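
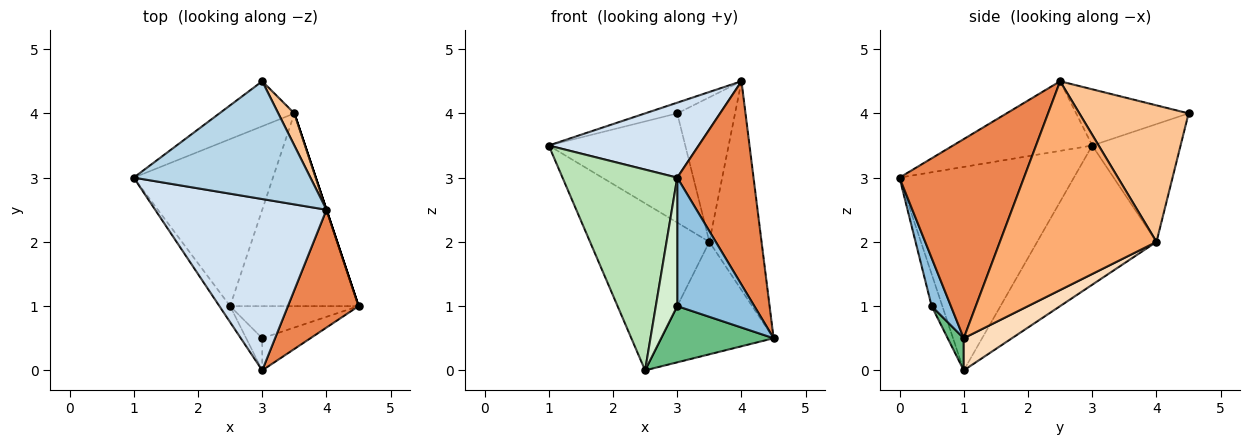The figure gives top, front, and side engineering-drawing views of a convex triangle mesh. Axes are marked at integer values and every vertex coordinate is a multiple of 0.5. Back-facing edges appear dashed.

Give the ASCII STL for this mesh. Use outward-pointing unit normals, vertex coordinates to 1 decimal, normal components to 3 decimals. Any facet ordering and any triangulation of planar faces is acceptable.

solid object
 facet normal -0.513 0.793 -0.327
  outer loop
   vertex 3.5 4.0 2.0
   vertex 1.0 3.0 3.5
   vertex 3.0 4.5 4.0
  endloop
 endfacet
 facet normal 0.236 -0.943 -0.236
  outer loop
   vertex 3.0 0.5 1.0
   vertex 4.5 1.0 0.5
   vertex 3.0 0.0 3.0
  endloop
 endfacet
 facet normal -0.302 0.086 0.949
  outer loop
   vertex 4.0 2.5 4.5
   vertex 3.0 4.5 4.0
   vertex 1.0 3.0 3.5
  endloop
 endfacet
 facet normal -0.349 -0.376 0.859
  outer loop
   vertex 4.0 2.5 4.5
   vertex 1.0 3.0 3.5
   vertex 3.0 0.0 3.0
  endloop
 endfacet
 facet normal 0.816 -0.500 0.290
  outer loop
   vertex 4.0 2.5 4.5
   vertex 3.0 0.0 3.0
   vertex 4.5 1.0 0.5
  endloop
 endfacet
 facet normal 0.949 0.316 0.000
  outer loop
   vertex 4.0 2.5 4.5
   vertex 4.5 1.0 0.5
   vertex 3.5 4.0 2.0
  endloop
 endfacet
 facet normal 0.879 0.465 0.103
  outer loop
   vertex 4.0 2.5 4.5
   vertex 3.5 4.0 2.0
   vertex 3.0 4.5 4.0
  endloop
 endfacet
 facet normal 0.211 0.493 -0.844
  outer loop
   vertex 2.5 1.0 0.0
   vertex 3.5 4.0 2.0
   vertex 4.5 1.0 0.5
  endloop
 endfacet
 facet normal 0.123 -0.862 -0.492
  outer loop
   vertex 2.5 1.0 0.0
   vertex 4.5 1.0 0.5
   vertex 3.0 0.5 1.0
  endloop
 endfacet
 facet normal -0.577 0.577 -0.577
  outer loop
   vertex 2.5 1.0 0.0
   vertex 1.0 3.0 3.5
   vertex 3.5 4.0 2.0
  endloop
 endfacet
 facet normal -0.835 -0.549 -0.044
  outer loop
   vertex 2.5 1.0 0.0
   vertex 3.0 0.0 3.0
   vertex 1.0 3.0 3.5
  endloop
 endfacet
 facet normal -0.436 -0.873 -0.218
  outer loop
   vertex 2.5 1.0 0.0
   vertex 3.0 0.5 1.0
   vertex 3.0 0.0 3.0
  endloop
 endfacet
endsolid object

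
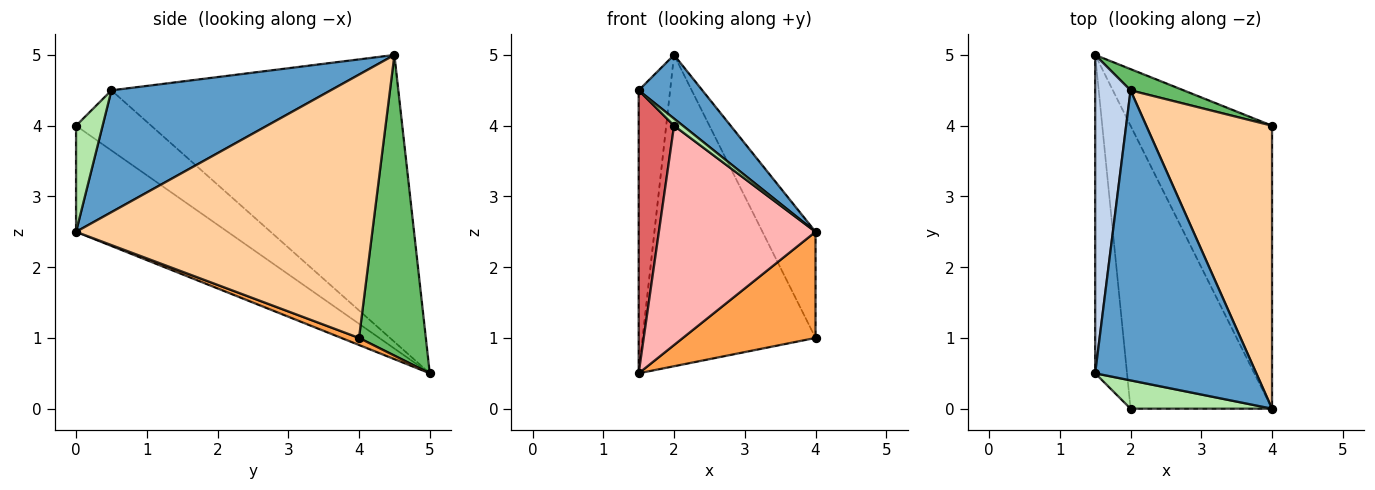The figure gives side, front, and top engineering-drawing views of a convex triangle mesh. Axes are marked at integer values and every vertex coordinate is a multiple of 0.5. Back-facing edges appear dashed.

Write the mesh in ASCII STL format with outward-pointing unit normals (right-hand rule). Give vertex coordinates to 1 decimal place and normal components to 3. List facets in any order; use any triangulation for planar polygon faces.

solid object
 facet normal 0.594 -0.172 0.786
  outer loop
   vertex 2.0 4.5 5.0
   vertex 1.5 0.5 4.5
   vertex 4.0 0.0 2.5
  endloop
 endfacet
 facet normal -0.987 0.108 0.122
  outer loop
   vertex 2.0 4.5 5.0
   vertex 1.5 5.0 0.5
   vertex 1.5 0.5 4.5
  endloop
 endfacet
 facet normal 0.047 -0.351 -0.935
  outer loop
   vertex 4.0 4.0 1.0
   vertex 4.0 0.0 2.5
   vertex 1.5 5.0 0.5
  endloop
 endfacet
 facet normal 0.891 0.160 0.425
  outer loop
   vertex 4.0 4.0 1.0
   vertex 2.0 4.5 5.0
   vertex 4.0 0.0 2.5
  endloop
 endfacet
 facet normal 0.360 0.931 0.063
  outer loop
   vertex 4.0 4.0 1.0
   vertex 1.5 5.0 0.5
   vertex 2.0 4.5 5.0
  endloop
 endfacet
 facet normal 0.588 -0.196 0.784
  outer loop
   vertex 2.0 0.0 4.0
   vertex 4.0 0.0 2.5
   vertex 1.5 0.5 4.5
  endloop
 endfacet
 facet normal -0.816 -0.384 -0.432
  outer loop
   vertex 2.0 0.0 4.0
   vertex 1.5 0.5 4.5
   vertex 1.5 5.0 0.5
  endloop
 endfacet
 facet normal -0.510 -0.527 -0.680
  outer loop
   vertex 2.0 0.0 4.0
   vertex 1.5 5.0 0.5
   vertex 4.0 0.0 2.5
  endloop
 endfacet
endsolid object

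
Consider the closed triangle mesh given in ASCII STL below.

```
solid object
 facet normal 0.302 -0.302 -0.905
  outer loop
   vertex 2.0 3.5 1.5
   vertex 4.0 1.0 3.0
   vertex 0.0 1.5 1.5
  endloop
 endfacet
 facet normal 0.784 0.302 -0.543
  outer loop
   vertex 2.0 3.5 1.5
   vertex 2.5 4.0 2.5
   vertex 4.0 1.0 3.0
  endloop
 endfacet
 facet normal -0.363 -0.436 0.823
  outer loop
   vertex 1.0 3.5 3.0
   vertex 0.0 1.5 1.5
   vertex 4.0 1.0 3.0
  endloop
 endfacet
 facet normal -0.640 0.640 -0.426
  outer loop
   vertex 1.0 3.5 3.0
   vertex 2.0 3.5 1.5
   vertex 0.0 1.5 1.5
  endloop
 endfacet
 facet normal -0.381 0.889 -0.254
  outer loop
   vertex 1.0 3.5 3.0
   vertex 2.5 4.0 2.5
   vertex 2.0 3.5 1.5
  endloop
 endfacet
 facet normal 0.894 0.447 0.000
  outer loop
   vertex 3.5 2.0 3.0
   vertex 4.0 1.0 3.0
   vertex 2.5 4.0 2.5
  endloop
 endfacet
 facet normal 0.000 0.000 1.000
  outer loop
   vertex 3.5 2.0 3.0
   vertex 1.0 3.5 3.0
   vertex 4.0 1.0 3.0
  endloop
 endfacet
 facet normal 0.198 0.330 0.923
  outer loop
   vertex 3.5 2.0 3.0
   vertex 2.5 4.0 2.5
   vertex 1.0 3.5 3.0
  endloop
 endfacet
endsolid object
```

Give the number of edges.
12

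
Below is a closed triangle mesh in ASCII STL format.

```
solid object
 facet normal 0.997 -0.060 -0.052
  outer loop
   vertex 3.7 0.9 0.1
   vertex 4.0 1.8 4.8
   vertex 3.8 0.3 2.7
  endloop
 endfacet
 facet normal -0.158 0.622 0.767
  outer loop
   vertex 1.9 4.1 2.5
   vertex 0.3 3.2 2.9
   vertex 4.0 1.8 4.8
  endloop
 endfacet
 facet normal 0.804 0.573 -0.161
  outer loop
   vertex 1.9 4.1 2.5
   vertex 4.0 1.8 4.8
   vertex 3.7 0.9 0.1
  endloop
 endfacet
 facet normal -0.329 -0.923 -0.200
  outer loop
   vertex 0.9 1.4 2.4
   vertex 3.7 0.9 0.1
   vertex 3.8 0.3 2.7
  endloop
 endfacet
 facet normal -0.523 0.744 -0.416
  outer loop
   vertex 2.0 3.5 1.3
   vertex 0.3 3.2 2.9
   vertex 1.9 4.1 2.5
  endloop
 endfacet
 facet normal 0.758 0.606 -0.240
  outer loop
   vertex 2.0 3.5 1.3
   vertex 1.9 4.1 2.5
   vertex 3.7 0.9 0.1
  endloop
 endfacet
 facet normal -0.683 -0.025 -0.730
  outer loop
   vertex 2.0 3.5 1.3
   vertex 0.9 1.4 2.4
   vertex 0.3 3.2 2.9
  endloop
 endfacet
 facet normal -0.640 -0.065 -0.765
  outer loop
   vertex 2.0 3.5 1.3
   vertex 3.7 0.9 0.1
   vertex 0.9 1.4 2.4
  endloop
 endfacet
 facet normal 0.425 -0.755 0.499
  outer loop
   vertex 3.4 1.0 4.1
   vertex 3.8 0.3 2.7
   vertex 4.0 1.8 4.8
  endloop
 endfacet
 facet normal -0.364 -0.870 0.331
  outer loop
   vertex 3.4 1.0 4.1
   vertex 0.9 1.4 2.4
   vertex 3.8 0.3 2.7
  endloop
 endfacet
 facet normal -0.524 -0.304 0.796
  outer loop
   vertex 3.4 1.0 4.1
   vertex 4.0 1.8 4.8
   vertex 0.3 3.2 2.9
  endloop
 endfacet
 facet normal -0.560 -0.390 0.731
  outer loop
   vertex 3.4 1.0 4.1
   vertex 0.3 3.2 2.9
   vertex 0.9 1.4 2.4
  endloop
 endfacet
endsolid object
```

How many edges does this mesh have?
18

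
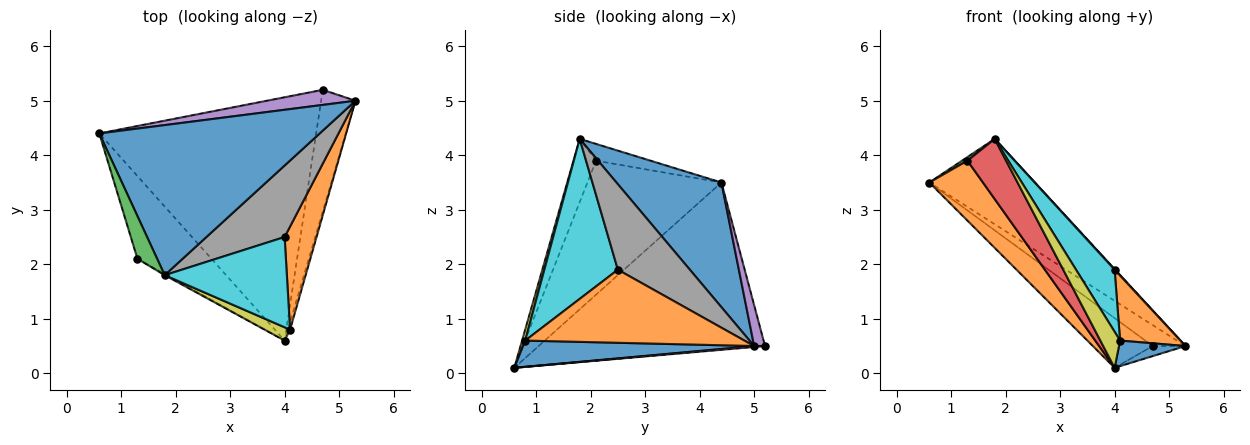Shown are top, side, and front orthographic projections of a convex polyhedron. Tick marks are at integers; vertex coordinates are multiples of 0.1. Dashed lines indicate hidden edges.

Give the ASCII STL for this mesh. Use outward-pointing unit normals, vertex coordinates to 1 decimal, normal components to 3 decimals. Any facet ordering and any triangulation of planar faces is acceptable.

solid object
 facet normal 0.441 0.444 0.780
  outer loop
   vertex 1.8 1.8 4.3
   vertex 5.3 5.0 0.5
   vertex 0.6 4.4 3.5
  endloop
 endfacet
 facet normal -0.826 -0.331 -0.456
  outer loop
   vertex 1.3 2.1 3.9
   vertex 0.6 4.4 3.5
   vertex 4.0 0.6 0.1
  endloop
 endfacet
 facet normal -0.647 -0.065 0.760
  outer loop
   vertex 1.3 2.1 3.9
   vertex 1.8 1.8 4.3
   vertex 0.6 4.4 3.5
  endloop
 endfacet
 facet normal -0.504 -0.863 -0.017
  outer loop
   vertex 1.3 2.1 3.9
   vertex 4.0 0.6 0.1
   vertex 1.8 1.8 4.3
  endloop
 endfacet
 facet normal 0.261 0.783 0.565
  outer loop
   vertex 4.7 5.2 0.5
   vertex 0.6 4.4 3.5
   vertex 5.3 5.0 0.5
  endloop
 endfacet
 facet normal -0.603 0.160 -0.782
  outer loop
   vertex 4.7 5.2 0.5
   vertex 4.0 0.6 0.1
   vertex 0.6 4.4 3.5
  endloop
 endfacet
 facet normal 0.027 0.082 -0.996
  outer loop
   vertex 4.7 5.2 0.5
   vertex 5.3 5.0 0.5
   vertex 4.0 0.6 0.1
  endloop
 endfacet
 facet normal 0.738 -0.006 0.675
  outer loop
   vertex 4.0 2.5 1.9
   vertex 5.3 5.0 0.5
   vertex 1.8 1.8 4.3
  endloop
 endfacet
 facet normal 0.147 -0.928 0.342
  outer loop
   vertex 4.1 0.8 0.6
   vertex 1.8 1.8 4.3
   vertex 4.0 0.6 0.1
  endloop
 endfacet
 facet normal 0.734 -0.385 0.560
  outer loop
   vertex 4.1 0.8 0.6
   vertex 4.0 2.5 1.9
   vertex 1.8 1.8 4.3
  endloop
 endfacet
 facet normal 0.958 -0.276 -0.081
  outer loop
   vertex 4.1 0.8 0.6
   vertex 4.0 0.6 0.1
   vertex 5.3 5.0 0.5
  endloop
 endfacet
 facet normal 0.889 -0.245 0.388
  outer loop
   vertex 4.1 0.8 0.6
   vertex 5.3 5.0 0.5
   vertex 4.0 2.5 1.9
  endloop
 endfacet
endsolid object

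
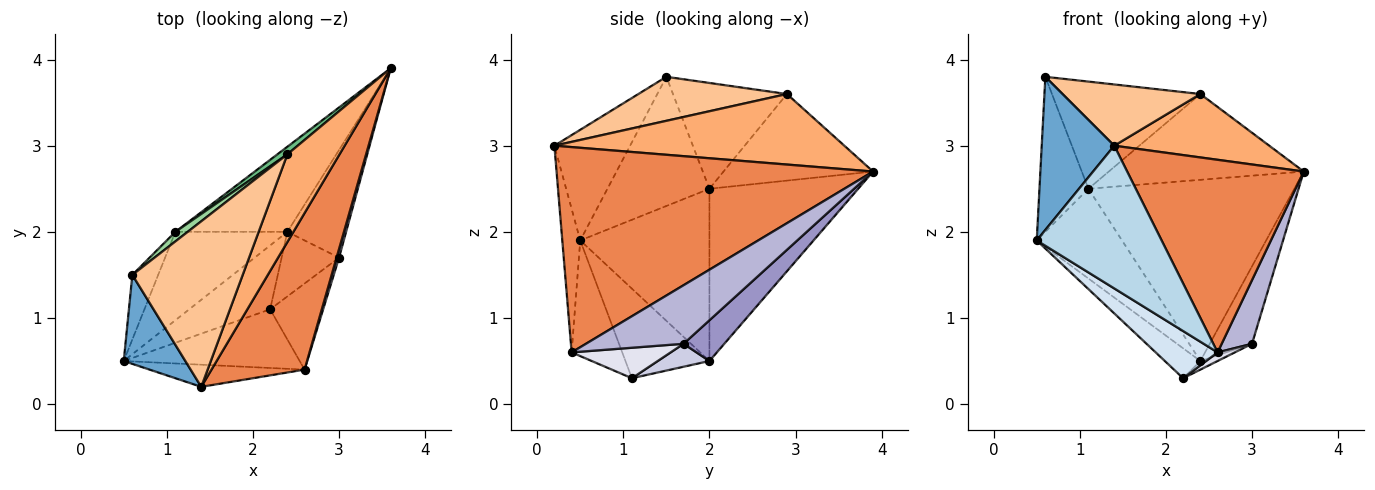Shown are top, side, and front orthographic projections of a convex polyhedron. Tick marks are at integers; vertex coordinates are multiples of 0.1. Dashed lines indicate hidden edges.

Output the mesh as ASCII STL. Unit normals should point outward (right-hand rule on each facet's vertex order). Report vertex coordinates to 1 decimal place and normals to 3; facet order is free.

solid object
 facet normal -0.670 -0.642 0.373
  outer loop
   vertex 0.6 1.5 3.8
   vertex 0.5 0.5 1.9
   vertex 1.4 0.2 3.0
  endloop
 endfacet
 facet normal -0.708 0.299 -0.640
  outer loop
   vertex 2.4 2.0 0.5
   vertex 2.2 1.1 0.3
   vertex 0.5 0.5 1.9
  endloop
 endfacet
 facet normal -0.141 -0.978 -0.152
  outer loop
   vertex 2.6 0.4 0.6
   vertex 1.4 0.2 3.0
   vertex 0.5 0.5 1.9
  endloop
 endfacet
 facet normal -0.456 -0.558 -0.694
  outer loop
   vertex 2.6 0.4 0.6
   vertex 0.5 0.5 1.9
   vertex 2.2 1.1 0.3
  endloop
 endfacet
 facet normal 0.812 -0.453 0.368
  outer loop
   vertex 2.6 0.4 0.6
   vertex 3.6 3.9 2.7
   vertex 1.4 0.2 3.0
  endloop
 endfacet
 facet normal 0.739 -0.395 0.546
  outer loop
   vertex 2.4 2.9 3.6
   vertex 1.4 0.2 3.0
   vertex 3.6 3.9 2.7
  endloop
 endfacet
 facet normal 0.350 -0.325 0.878
  outer loop
   vertex 2.4 2.9 3.6
   vertex 0.6 1.5 3.8
   vertex 1.4 0.2 3.0
  endloop
 endfacet
 facet normal -0.547 0.758 -0.356
  outer loop
   vertex 1.1 2.0 2.5
   vertex 3.6 3.9 2.7
   vertex 2.4 2.0 0.5
  endloop
 endfacet
 facet normal -0.607 0.792 0.070
  outer loop
   vertex 1.1 2.0 2.5
   vertex 2.4 2.9 3.6
   vertex 3.6 3.9 2.7
  endloop
 endfacet
 facet normal -0.608 0.791 0.071
  outer loop
   vertex 1.1 2.0 2.5
   vertex 0.6 1.5 3.8
   vertex 2.4 2.9 3.6
  endloop
 endfacet
 facet normal -0.887 0.426 -0.177
  outer loop
   vertex 1.1 2.0 2.5
   vertex 0.5 0.5 1.9
   vertex 0.6 1.5 3.8
  endloop
 endfacet
 facet normal -0.734 0.484 -0.477
  outer loop
   vertex 1.1 2.0 2.5
   vertex 2.4 2.0 0.5
   vertex 0.5 0.5 1.9
  endloop
 endfacet
 facet normal 0.490 0.509 -0.707
  outer loop
   vertex 3.0 1.7 0.7
   vertex 2.4 2.0 0.5
   vertex 3.6 3.9 2.7
  endloop
 endfacet
 facet normal 0.954 -0.297 0.040
  outer loop
   vertex 3.0 1.7 0.7
   vertex 3.6 3.9 2.7
   vertex 2.6 0.4 0.6
  endloop
 endfacet
 facet normal 0.369 0.123 -0.921
  outer loop
   vertex 3.0 1.7 0.7
   vertex 2.2 1.1 0.3
   vertex 2.4 2.0 0.5
  endloop
 endfacet
 facet normal 0.497 -0.086 -0.864
  outer loop
   vertex 3.0 1.7 0.7
   vertex 2.6 0.4 0.6
   vertex 2.2 1.1 0.3
  endloop
 endfacet
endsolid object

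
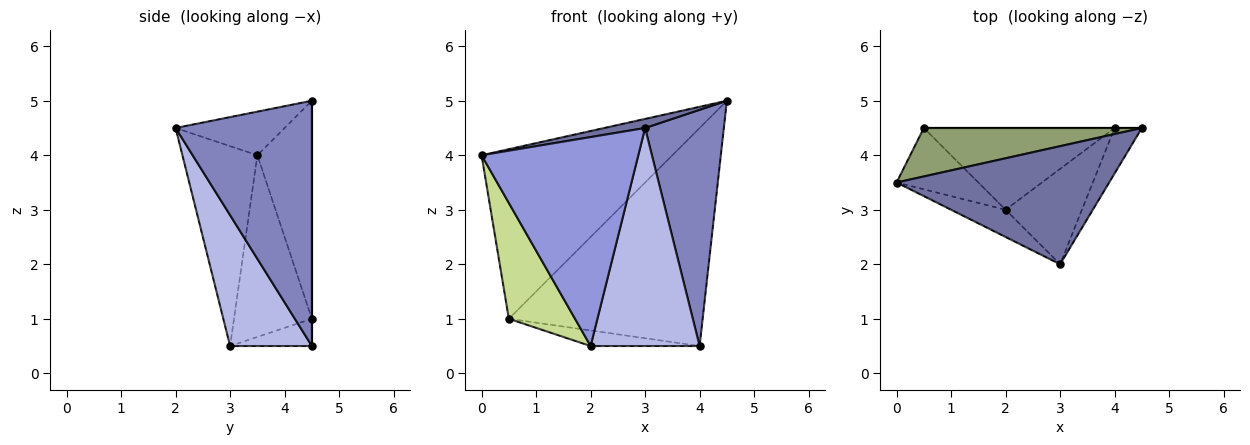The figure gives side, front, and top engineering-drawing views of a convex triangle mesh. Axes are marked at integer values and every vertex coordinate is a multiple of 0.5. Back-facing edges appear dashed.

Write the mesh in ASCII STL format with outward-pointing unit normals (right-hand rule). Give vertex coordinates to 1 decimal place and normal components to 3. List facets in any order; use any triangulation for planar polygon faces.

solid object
 facet normal -0.200 -0.075 0.977
  outer loop
   vertex 3.0 2.0 4.5
   vertex 4.5 4.5 5.0
   vertex 0.0 3.5 4.0
  endloop
 endfacet
 facet normal 0.862 -0.498 -0.096
  outer loop
   vertex 4.0 4.5 0.5
   vertex 4.5 4.5 5.0
   vertex 3.0 2.0 4.5
  endloop
 endfacet
 facet normal -0.428 -0.896 -0.117
  outer loop
   vertex 2.0 3.0 0.5
   vertex 3.0 2.0 4.5
   vertex 0.0 3.5 4.0
  endloop
 endfacet
 facet normal 0.566 -0.755 -0.330
  outer loop
   vertex 2.0 3.0 0.5
   vertex 4.0 4.5 0.5
   vertex 3.0 2.0 4.5
  endloop
 endfacet
 facet normal -0.265 0.927 0.265
  outer loop
   vertex 0.5 4.5 1.0
   vertex 0.0 3.5 4.0
   vertex 4.5 4.5 5.0
  endloop
 endfacet
 facet normal 0.000 1.000 0.000
  outer loop
   vertex 0.5 4.5 1.0
   vertex 4.5 4.5 5.0
   vertex 4.0 4.5 0.5
  endloop
 endfacet
 facet normal -0.721 -0.613 -0.324
  outer loop
   vertex 0.5 4.5 1.0
   vertex 2.0 3.0 0.5
   vertex 0.0 3.5 4.0
  endloop
 endfacet
 facet normal -0.139 0.185 -0.973
  outer loop
   vertex 0.5 4.5 1.0
   vertex 4.0 4.5 0.5
   vertex 2.0 3.0 0.5
  endloop
 endfacet
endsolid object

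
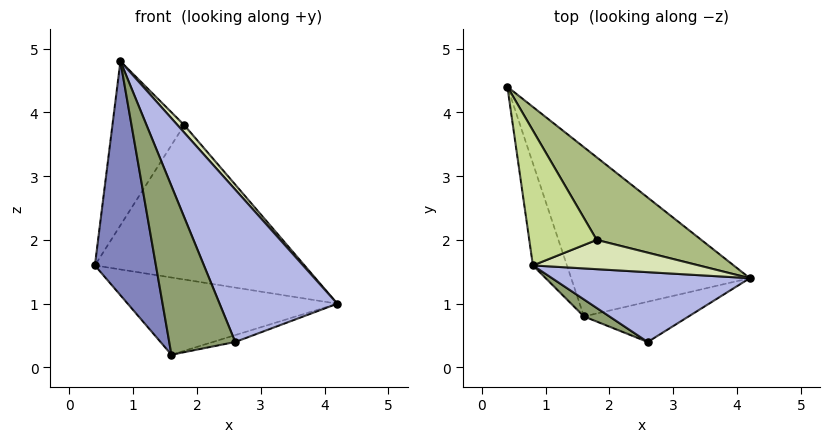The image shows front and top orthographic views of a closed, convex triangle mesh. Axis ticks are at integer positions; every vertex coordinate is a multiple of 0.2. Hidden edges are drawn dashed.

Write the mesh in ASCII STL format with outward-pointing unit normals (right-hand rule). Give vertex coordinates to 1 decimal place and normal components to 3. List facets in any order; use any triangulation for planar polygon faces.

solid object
 facet normal 0.181 0.408 -0.895
  outer loop
   vertex 1.6 0.8 0.2
   vertex 0.4 4.4 1.6
   vertex 4.2 1.4 1.0
  endloop
 endfacet
 facet normal -0.955 -0.272 -0.119
  outer loop
   vertex 0.8 1.6 4.8
   vertex 0.4 4.4 1.6
   vertex 1.6 0.8 0.2
  endloop
 endfacet
 facet normal 0.256 0.163 -0.953
  outer loop
   vertex 2.6 0.4 0.4
   vertex 1.6 0.8 0.2
   vertex 4.2 1.4 1.0
  endloop
 endfacet
 facet normal 0.381 -0.841 0.385
  outer loop
   vertex 2.6 0.4 0.4
   vertex 4.2 1.4 1.0
   vertex 0.8 1.6 4.8
  endloop
 endfacet
 facet normal -0.386 -0.918 0.093
  outer loop
   vertex 2.6 0.4 0.4
   vertex 0.8 1.6 4.8
   vertex 1.6 0.8 0.2
  endloop
 endfacet
 facet normal 0.610 0.698 0.374
  outer loop
   vertex 1.8 2.0 3.8
   vertex 4.2 1.4 1.0
   vertex 0.4 4.4 1.6
  endloop
 endfacet
 facet normal 0.310 0.734 0.604
  outer loop
   vertex 1.8 2.0 3.8
   vertex 0.4 4.4 1.6
   vertex 0.8 1.6 4.8
  endloop
 endfacet
 facet normal 0.730 -0.170 0.662
  outer loop
   vertex 1.8 2.0 3.8
   vertex 0.8 1.6 4.8
   vertex 4.2 1.4 1.0
  endloop
 endfacet
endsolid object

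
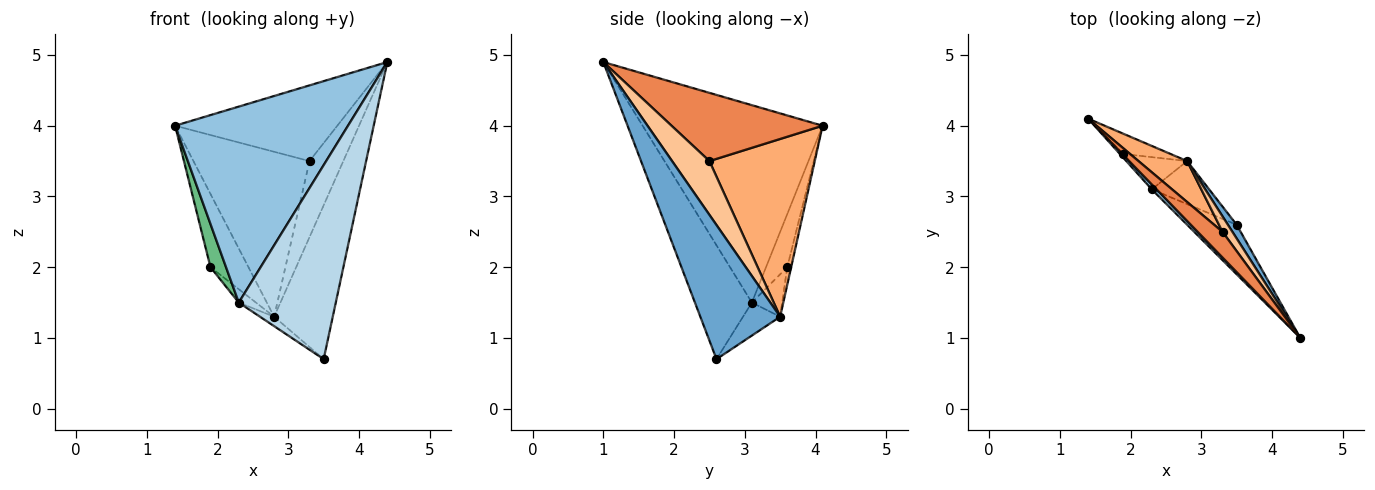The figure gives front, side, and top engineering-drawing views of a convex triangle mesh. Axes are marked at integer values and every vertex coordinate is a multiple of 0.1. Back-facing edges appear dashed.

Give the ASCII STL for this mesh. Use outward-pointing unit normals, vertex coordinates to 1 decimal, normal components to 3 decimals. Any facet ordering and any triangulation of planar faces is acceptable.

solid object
 facet normal 0.805 0.591 0.053
  outer loop
   vertex 2.8 3.5 1.3
   vertex 4.4 1.0 4.9
   vertex 3.5 2.6 0.7
  endloop
 endfacet
 facet normal -0.721 -0.693 0.018
  outer loop
   vertex 2.3 3.1 1.5
   vertex 4.4 1.0 4.9
   vertex 1.4 4.1 4.0
  endloop
 endfacet
 facet normal -0.494 -0.842 -0.215
  outer loop
   vertex 2.3 3.1 1.5
   vertex 3.5 2.6 0.7
   vertex 4.4 1.0 4.9
  endloop
 endfacet
 facet normal -0.490 0.187 -0.852
  outer loop
   vertex 2.3 3.1 1.5
   vertex 2.8 3.5 1.3
   vertex 3.5 2.6 0.7
  endloop
 endfacet
 facet normal 0.661 0.710 0.241
  outer loop
   vertex 3.3 2.5 3.5
   vertex 1.4 4.1 4.0
   vertex 4.4 1.0 4.9
  endloop
 endfacet
 facet normal 0.661 0.728 0.181
  outer loop
   vertex 3.3 2.5 3.5
   vertex 2.8 3.5 1.3
   vertex 1.4 4.1 4.0
  endloop
 endfacet
 facet normal 0.735 0.665 0.135
  outer loop
   vertex 3.3 2.5 3.5
   vertex 4.4 1.0 4.9
   vertex 2.8 3.5 1.3
  endloop
 endfacet
 facet normal -0.099 0.959 -0.265
  outer loop
   vertex 1.9 3.6 2.0
   vertex 1.4 4.1 4.0
   vertex 2.8 3.5 1.3
  endloop
 endfacet
 facet normal -0.805 -0.591 -0.054
  outer loop
   vertex 1.9 3.6 2.0
   vertex 2.3 3.1 1.5
   vertex 1.4 4.1 4.0
  endloop
 endfacet
 facet normal -0.560 0.317 -0.765
  outer loop
   vertex 1.9 3.6 2.0
   vertex 2.8 3.5 1.3
   vertex 2.3 3.1 1.5
  endloop
 endfacet
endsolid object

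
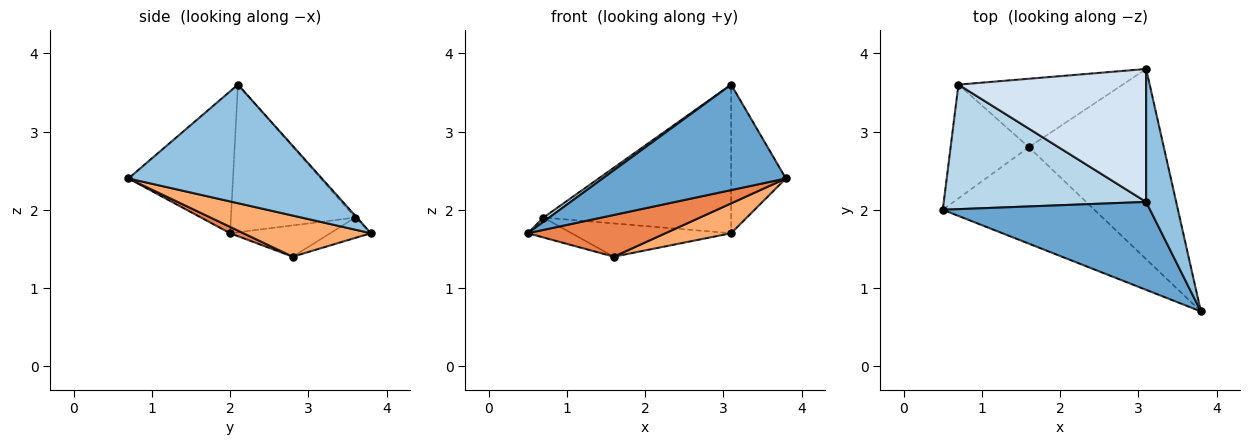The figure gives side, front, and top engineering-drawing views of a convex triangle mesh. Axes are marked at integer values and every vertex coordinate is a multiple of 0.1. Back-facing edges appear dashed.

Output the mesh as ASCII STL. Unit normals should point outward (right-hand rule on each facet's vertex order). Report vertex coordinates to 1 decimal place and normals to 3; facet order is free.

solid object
 facet normal -0.402 -0.703 0.586
  outer loop
   vertex 3.1 2.1 3.6
   vertex 0.5 2.0 1.7
   vertex 3.8 0.7 2.4
  endloop
 endfacet
 facet normal 0.935 0.265 0.237
  outer loop
   vertex 3.1 2.1 3.6
   vertex 3.8 0.7 2.4
   vertex 3.1 3.8 1.7
  endloop
 endfacet
 facet normal -0.589 -0.027 0.808
  outer loop
   vertex 0.7 3.6 1.9
   vertex 0.5 2.0 1.7
   vertex 3.1 2.1 3.6
  endloop
 endfacet
 facet normal -0.007 0.745 0.667
  outer loop
   vertex 0.7 3.6 1.9
   vertex 3.1 2.1 3.6
   vertex 3.1 3.8 1.7
  endloop
 endfacet
 facet normal 0.038 -0.397 -0.917
  outer loop
   vertex 1.6 2.8 1.4
   vertex 3.8 0.7 2.4
   vertex 0.5 2.0 1.7
  endloop
 endfacet
 facet normal 0.288 -0.149 -0.946
  outer loop
   vertex 1.6 2.8 1.4
   vertex 3.1 3.8 1.7
   vertex 3.8 0.7 2.4
  endloop
 endfacet
 facet normal -0.367 0.160 -0.916
  outer loop
   vertex 1.6 2.8 1.4
   vertex 0.5 2.0 1.7
   vertex 0.7 3.6 1.9
  endloop
 endfacet
 facet normal -0.111 0.434 -0.894
  outer loop
   vertex 1.6 2.8 1.4
   vertex 0.7 3.6 1.9
   vertex 3.1 3.8 1.7
  endloop
 endfacet
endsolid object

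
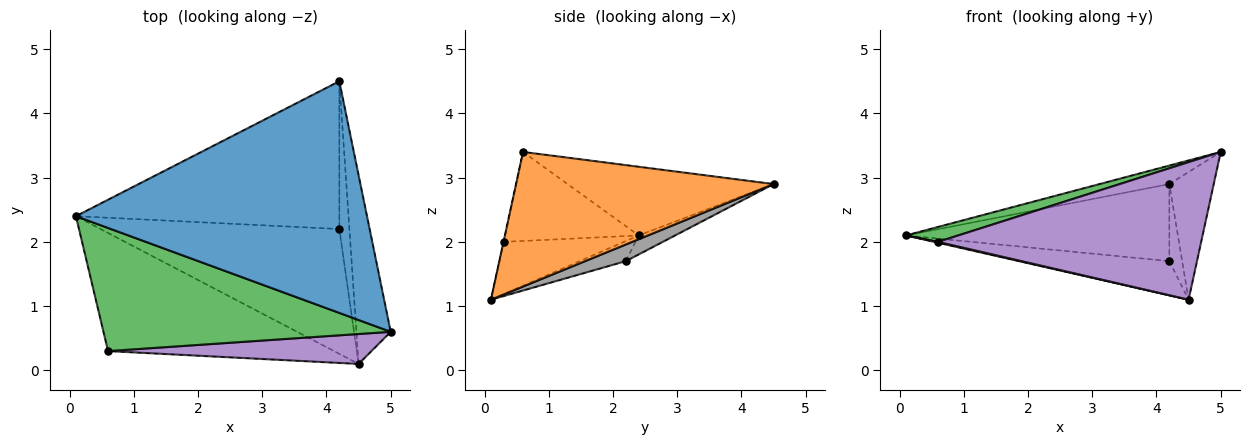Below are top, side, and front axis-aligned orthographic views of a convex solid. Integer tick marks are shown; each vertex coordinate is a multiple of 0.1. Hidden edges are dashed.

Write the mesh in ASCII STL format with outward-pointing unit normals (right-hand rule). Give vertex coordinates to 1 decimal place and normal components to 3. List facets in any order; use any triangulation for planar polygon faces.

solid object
 facet normal -0.229 0.077 0.970
  outer loop
   vertex 4.2 4.5 2.9
   vertex 0.1 2.4 2.1
   vertex 5.0 0.6 3.4
  endloop
 endfacet
 facet normal 0.956 0.165 -0.244
  outer loop
   vertex 4.5 0.1 1.1
   vertex 4.2 4.5 2.9
   vertex 5.0 0.6 3.4
  endloop
 endfacet
 facet normal -0.294 -0.115 0.949
  outer loop
   vertex 0.6 0.3 2.0
   vertex 5.0 0.6 3.4
   vertex 0.1 2.4 2.1
  endloop
 endfacet
 facet normal -0.225 -0.007 -0.974
  outer loop
   vertex 0.6 0.3 2.0
   vertex 0.1 2.4 2.1
   vertex 4.5 0.1 1.1
  endloop
 endfacet
 facet normal -0.001 -0.977 0.213
  outer loop
   vertex 0.6 0.3 2.0
   vertex 4.5 0.1 1.1
   vertex 5.0 0.6 3.4
  endloop
 endfacet
 facet normal -0.064 0.462 -0.885
  outer loop
   vertex 4.2 2.2 1.7
   vertex 0.1 2.4 2.1
   vertex 4.2 4.5 2.9
  endloop
 endfacet
 facet normal -0.081 0.263 -0.961
  outer loop
   vertex 4.2 2.2 1.7
   vertex 4.5 0.1 1.1
   vertex 0.1 2.4 2.1
  endloop
 endfacet
 facet normal 0.826 0.261 -0.500
  outer loop
   vertex 4.2 2.2 1.7
   vertex 4.2 4.5 2.9
   vertex 4.5 0.1 1.1
  endloop
 endfacet
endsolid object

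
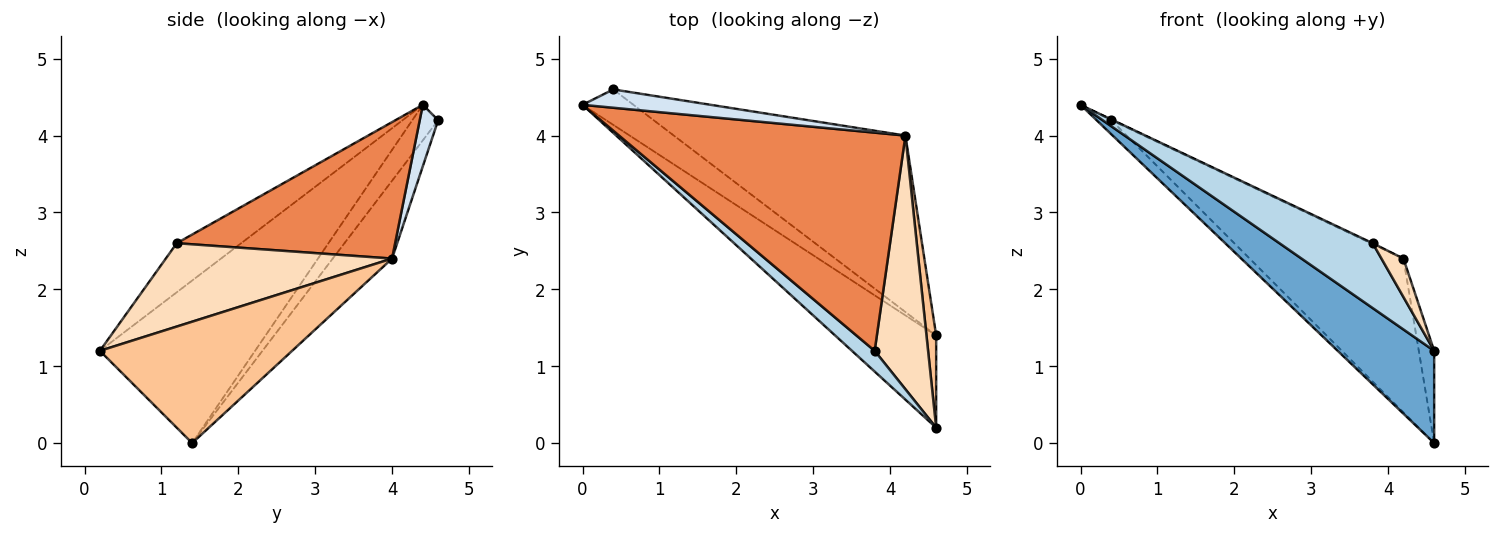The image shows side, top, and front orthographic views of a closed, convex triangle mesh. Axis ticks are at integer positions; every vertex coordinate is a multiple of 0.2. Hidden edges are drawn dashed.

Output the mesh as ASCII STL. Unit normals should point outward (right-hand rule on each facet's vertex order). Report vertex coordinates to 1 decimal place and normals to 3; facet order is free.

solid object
 facet normal -0.751 -0.467 -0.467
  outer loop
   vertex 4.6 1.4 0.0
   vertex 4.6 0.2 1.2
   vertex 0.0 4.4 4.4
  endloop
 endfacet
 facet normal -0.544 0.309 -0.780
  outer loop
   vertex 0.4 4.6 4.2
   vertex 4.6 1.4 0.0
   vertex 0.0 4.4 4.4
  endloop
 endfacet
 facet normal -0.550 -0.796 0.254
  outer loop
   vertex 3.8 1.2 2.6
   vertex 0.0 4.4 4.4
   vertex 4.6 0.2 1.2
  endloop
 endfacet
 facet normal 0.432 0.036 0.901
  outer loop
   vertex 4.2 4.0 2.4
   vertex 0.4 4.6 4.2
   vertex 0.0 4.4 4.4
  endloop
 endfacet
 facet normal 0.430 0.003 0.903
  outer loop
   vertex 4.2 4.0 2.4
   vertex 0.0 4.4 4.4
   vertex 3.8 1.2 2.6
  endloop
 endfacet
 facet normal -0.246 0.637 -0.731
  outer loop
   vertex 4.2 4.0 2.4
   vertex 4.6 1.4 0.0
   vertex 0.4 4.6 4.2
  endloop
 endfacet
 facet normal 0.994 0.079 0.079
  outer loop
   vertex 4.2 4.0 2.4
   vertex 4.6 0.2 1.2
   vertex 4.6 1.4 0.0
  endloop
 endfacet
 facet normal 0.839 -0.081 0.538
  outer loop
   vertex 4.2 4.0 2.4
   vertex 3.8 1.2 2.6
   vertex 4.6 0.2 1.2
  endloop
 endfacet
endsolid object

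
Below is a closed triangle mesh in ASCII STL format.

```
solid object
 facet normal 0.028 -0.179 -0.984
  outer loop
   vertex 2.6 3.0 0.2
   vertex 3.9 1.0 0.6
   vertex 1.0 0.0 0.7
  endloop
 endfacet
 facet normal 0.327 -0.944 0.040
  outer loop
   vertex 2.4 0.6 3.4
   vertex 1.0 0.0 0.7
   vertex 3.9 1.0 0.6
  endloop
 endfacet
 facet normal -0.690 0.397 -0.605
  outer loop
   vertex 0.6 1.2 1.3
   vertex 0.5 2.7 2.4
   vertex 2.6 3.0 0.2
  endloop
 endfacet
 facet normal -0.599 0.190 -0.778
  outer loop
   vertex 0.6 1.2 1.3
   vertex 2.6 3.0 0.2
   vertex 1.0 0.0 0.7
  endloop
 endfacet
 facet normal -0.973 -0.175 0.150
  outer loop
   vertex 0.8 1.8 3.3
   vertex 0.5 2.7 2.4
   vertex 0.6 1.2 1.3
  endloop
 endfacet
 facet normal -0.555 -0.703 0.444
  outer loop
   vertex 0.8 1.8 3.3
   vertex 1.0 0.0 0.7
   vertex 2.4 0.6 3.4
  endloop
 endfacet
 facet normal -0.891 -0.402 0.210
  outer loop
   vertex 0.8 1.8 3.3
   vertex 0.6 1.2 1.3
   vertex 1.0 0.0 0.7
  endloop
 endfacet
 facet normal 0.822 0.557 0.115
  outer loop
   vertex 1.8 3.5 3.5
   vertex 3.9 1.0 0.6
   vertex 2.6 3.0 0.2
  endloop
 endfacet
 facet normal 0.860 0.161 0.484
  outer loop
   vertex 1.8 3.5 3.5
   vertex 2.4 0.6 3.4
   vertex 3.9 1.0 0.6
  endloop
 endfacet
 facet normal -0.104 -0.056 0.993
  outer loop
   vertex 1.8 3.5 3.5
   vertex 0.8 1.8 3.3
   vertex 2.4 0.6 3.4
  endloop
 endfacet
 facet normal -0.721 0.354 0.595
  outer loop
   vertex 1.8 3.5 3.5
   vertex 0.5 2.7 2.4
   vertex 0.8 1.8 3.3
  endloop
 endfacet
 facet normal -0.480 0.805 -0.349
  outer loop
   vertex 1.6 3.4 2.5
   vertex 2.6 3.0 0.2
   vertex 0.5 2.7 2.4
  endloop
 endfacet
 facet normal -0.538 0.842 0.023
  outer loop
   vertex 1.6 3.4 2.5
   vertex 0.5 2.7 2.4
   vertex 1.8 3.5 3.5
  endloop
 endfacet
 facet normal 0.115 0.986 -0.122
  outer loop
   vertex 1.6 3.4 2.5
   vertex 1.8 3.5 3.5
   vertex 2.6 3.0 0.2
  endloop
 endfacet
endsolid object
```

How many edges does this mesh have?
21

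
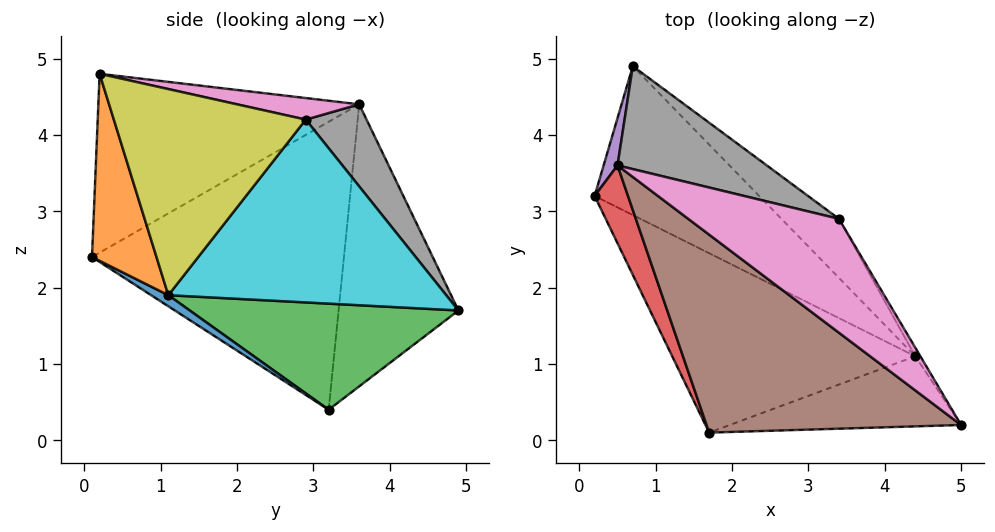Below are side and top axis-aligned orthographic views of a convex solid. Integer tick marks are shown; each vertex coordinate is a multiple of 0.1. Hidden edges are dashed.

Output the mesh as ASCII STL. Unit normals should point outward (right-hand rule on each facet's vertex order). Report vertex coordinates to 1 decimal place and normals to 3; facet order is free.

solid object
 facet normal 0.039 -0.528 -0.848
  outer loop
   vertex 4.4 1.1 1.9
   vertex 1.7 0.1 2.4
   vertex 0.2 3.2 0.4
  endloop
 endfacet
 facet normal 0.272 -0.902 -0.336
  outer loop
   vertex 4.4 1.1 1.9
   vertex 5.0 0.2 4.8
   vertex 1.7 0.1 2.4
  endloop
 endfacet
 facet normal 0.488 0.435 -0.757
  outer loop
   vertex 4.4 1.1 1.9
   vertex 0.2 3.2 0.4
   vertex 0.7 4.9 1.7
  endloop
 endfacet
 facet normal -0.920 -0.376 0.107
  outer loop
   vertex 0.5 3.6 4.4
   vertex 0.2 3.2 0.4
   vertex 1.7 0.1 2.4
  endloop
 endfacet
 facet normal -0.968 0.248 0.048
  outer loop
   vertex 0.5 3.6 4.4
   vertex 0.7 4.9 1.7
   vertex 0.2 3.2 0.4
  endloop
 endfacet
 facet normal -0.479 -0.554 0.681
  outer loop
   vertex 0.5 3.6 4.4
   vertex 1.7 0.1 2.4
   vertex 5.0 0.2 4.8
  endloop
 endfacet
 facet normal 0.136 0.291 0.947
  outer loop
   vertex 3.4 2.9 4.2
   vertex 0.5 3.6 4.4
   vertex 5.0 0.2 4.8
  endloop
 endfacet
 facet normal 0.239 0.868 0.436
  outer loop
   vertex 3.4 2.9 4.2
   vertex 0.7 4.9 1.7
   vertex 0.5 3.6 4.4
  endloop
 endfacet
 facet normal 0.862 0.506 -0.021
  outer loop
   vertex 3.4 2.9 4.2
   vertex 5.0 0.2 4.8
   vertex 4.4 1.1 1.9
  endloop
 endfacet
 facet normal 0.704 0.674 -0.221
  outer loop
   vertex 3.4 2.9 4.2
   vertex 4.4 1.1 1.9
   vertex 0.7 4.9 1.7
  endloop
 endfacet
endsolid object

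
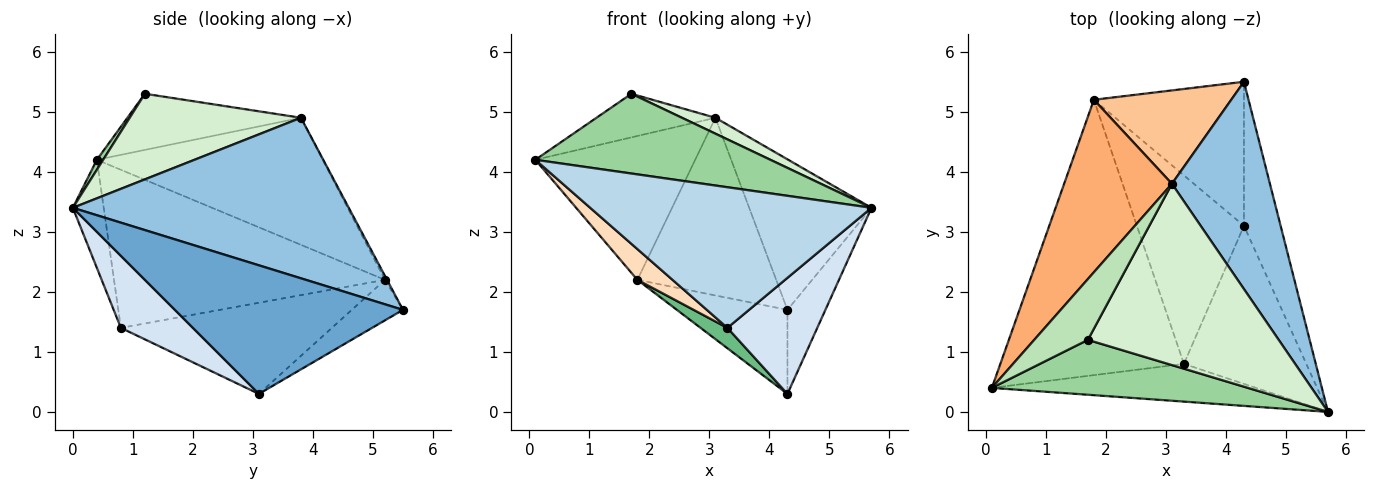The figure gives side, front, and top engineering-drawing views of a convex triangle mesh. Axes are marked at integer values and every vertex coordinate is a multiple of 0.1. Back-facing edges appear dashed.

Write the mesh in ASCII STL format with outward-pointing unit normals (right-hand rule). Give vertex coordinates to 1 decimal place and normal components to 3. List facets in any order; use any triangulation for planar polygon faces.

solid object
 facet normal 0.950 0.158 -0.271
  outer loop
   vertex 4.3 3.1 0.3
   vertex 4.3 5.5 1.7
   vertex 5.7 0.0 3.4
  endloop
 endfacet
 facet normal 0.798 0.354 0.487
  outer loop
   vertex 3.1 3.8 4.9
   vertex 5.7 0.0 3.4
   vertex 4.3 5.5 1.7
  endloop
 endfacet
 facet normal -0.105 -0.960 -0.258
  outer loop
   vertex 3.3 0.8 1.4
   vertex 5.7 0.0 3.4
   vertex 0.1 0.4 4.2
  endloop
 endfacet
 facet normal 0.429 -0.535 -0.728
  outer loop
   vertex 3.3 0.8 1.4
   vertex 4.3 3.1 0.3
   vertex 5.7 0.0 3.4
  endloop
 endfacet
 facet normal -0.227 0.491 -0.841
  outer loop
   vertex 1.8 5.2 2.2
   vertex 4.3 5.5 1.7
   vertex 4.3 3.1 0.3
  endloop
 endfacet
 facet normal -0.671 0.475 0.569
  outer loop
   vertex 1.8 5.2 2.2
   vertex 0.1 0.4 4.2
   vertex 3.1 3.8 4.9
  endloop
 endfacet
 facet normal -0.013 0.885 0.465
  outer loop
   vertex 1.8 5.2 2.2
   vertex 3.1 3.8 4.9
   vertex 4.3 5.5 1.7
  endloop
 endfacet
 facet normal -0.650 -0.084 -0.755
  outer loop
   vertex 1.8 5.2 2.2
   vertex 3.3 0.8 1.4
   vertex 0.1 0.4 4.2
  endloop
 endfacet
 facet normal -0.646 -0.082 -0.759
  outer loop
   vertex 1.8 5.2 2.2
   vertex 4.3 3.1 0.3
   vertex 3.3 0.8 1.4
  endloop
 endfacet
 facet normal 0.022 -0.824 0.567
  outer loop
   vertex 1.7 1.2 5.3
   vertex 0.1 0.4 4.2
   vertex 5.7 0.0 3.4
  endloop
 endfacet
 facet normal -0.648 0.444 0.619
  outer loop
   vertex 1.7 1.2 5.3
   vertex 3.1 3.8 4.9
   vertex 0.1 0.4 4.2
  endloop
 endfacet
 facet normal 0.408 -0.080 0.909
  outer loop
   vertex 1.7 1.2 5.3
   vertex 5.7 0.0 3.4
   vertex 3.1 3.8 4.9
  endloop
 endfacet
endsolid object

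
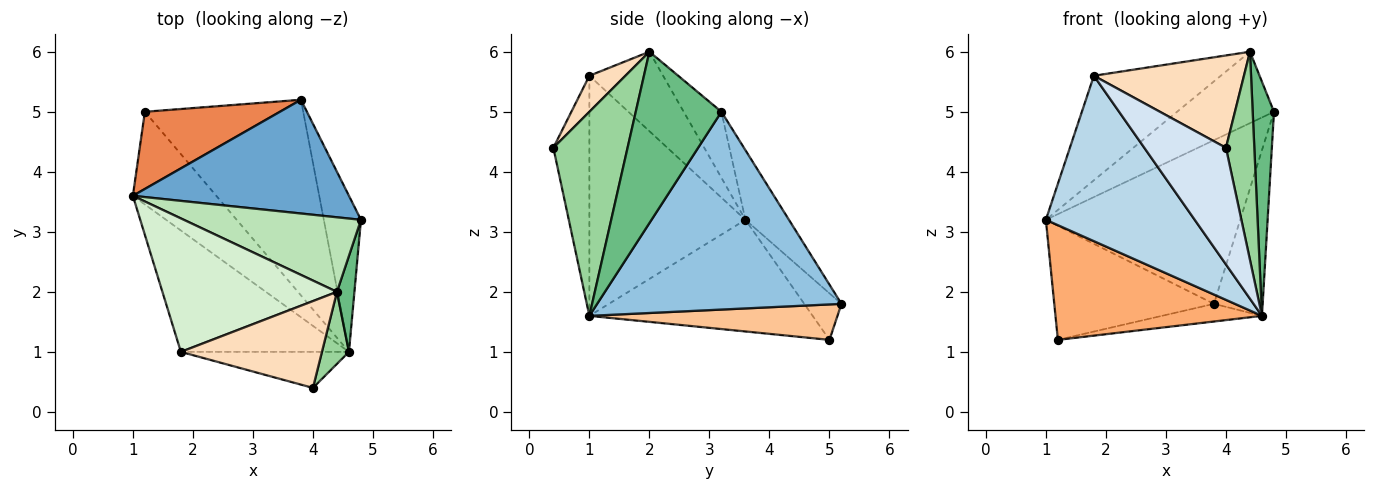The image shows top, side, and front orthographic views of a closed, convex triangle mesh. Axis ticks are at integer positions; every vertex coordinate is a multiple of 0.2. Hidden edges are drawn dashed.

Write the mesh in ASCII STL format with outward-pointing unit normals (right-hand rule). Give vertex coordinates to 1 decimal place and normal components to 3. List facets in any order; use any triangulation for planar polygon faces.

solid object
 facet normal -0.181 0.808 0.561
  outer loop
   vertex 3.8 5.2 1.8
   vertex 1.0 3.6 3.2
   vertex 4.8 3.2 5.0
  endloop
 endfacet
 facet normal 0.964 0.192 -0.181
  outer loop
   vertex 4.6 1.0 1.6
   vertex 3.8 5.2 1.8
   vertex 4.8 3.2 5.0
  endloop
 endfacet
 facet normal -0.646 -0.616 -0.452
  outer loop
   vertex 1.8 1.0 5.6
   vertex 1.0 3.6 3.2
   vertex 4.6 1.0 1.6
  endloop
 endfacet
 facet normal -0.388 -0.880 -0.272
  outer loop
   vertex 1.8 1.0 5.6
   vertex 4.6 1.0 1.6
   vertex 4.0 0.4 4.4
  endloop
 endfacet
 facet normal -0.190 0.813 0.550
  outer loop
   vertex 1.2 5.0 1.2
   vertex 1.0 3.6 3.2
   vertex 3.8 5.2 1.8
  endloop
 endfacet
 facet normal -0.644 -0.595 -0.481
  outer loop
   vertex 1.2 5.0 1.2
   vertex 4.6 1.0 1.6
   vertex 1.0 3.6 3.2
  endloop
 endfacet
 facet normal 0.218 0.088 -0.972
  outer loop
   vertex 1.2 5.0 1.2
   vertex 3.8 5.2 1.8
   vertex 4.6 1.0 1.6
  endloop
 endfacet
 facet normal 0.172 -0.718 0.675
  outer loop
   vertex 4.4 2.0 6.0
   vertex 1.8 1.0 5.6
   vertex 4.0 0.4 4.4
  endloop
 endfacet
 facet normal 0.966 -0.240 0.098
  outer loop
   vertex 4.4 2.0 6.0
   vertex 4.6 1.0 1.6
   vertex 4.8 3.2 5.0
  endloop
 endfacet
 facet normal 0.927 -0.354 0.123
  outer loop
   vertex 4.4 2.0 6.0
   vertex 4.0 0.4 4.4
   vertex 4.6 1.0 1.6
  endloop
 endfacet
 facet normal -0.260 0.668 0.697
  outer loop
   vertex 4.4 2.0 6.0
   vertex 4.8 3.2 5.0
   vertex 1.0 3.6 3.2
  endloop
 endfacet
 facet normal -0.337 0.580 0.741
  outer loop
   vertex 4.4 2.0 6.0
   vertex 1.0 3.6 3.2
   vertex 1.8 1.0 5.6
  endloop
 endfacet
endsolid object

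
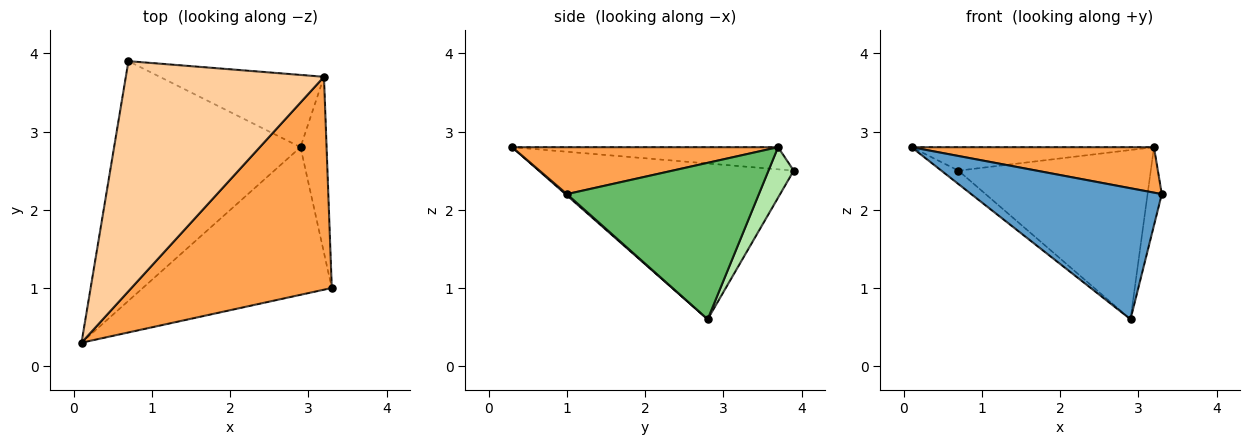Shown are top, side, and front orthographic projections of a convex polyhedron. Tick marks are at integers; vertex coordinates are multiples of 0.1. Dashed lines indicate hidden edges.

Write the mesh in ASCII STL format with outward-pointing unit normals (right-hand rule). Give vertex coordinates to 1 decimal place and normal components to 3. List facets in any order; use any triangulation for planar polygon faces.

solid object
 facet normal 0.005 -0.664 -0.748
  outer loop
   vertex 2.9 2.8 0.6
   vertex 3.3 1.0 2.2
   vertex 0.1 0.3 2.8
  endloop
 endfacet
 facet normal -0.641 0.043 -0.767
  outer loop
   vertex 2.9 2.8 0.6
   vertex 0.1 0.3 2.8
   vertex 0.7 3.9 2.5
  endloop
 endfacet
 facet normal 0.223 -0.204 0.953
  outer loop
   vertex 3.2 3.7 2.8
   vertex 0.1 0.3 2.8
   vertex 3.3 1.0 2.2
  endloop
 endfacet
 facet normal -0.111 0.101 0.989
  outer loop
   vertex 3.2 3.7 2.8
   vertex 0.7 3.9 2.5
   vertex 0.1 0.3 2.8
  endloop
 endfacet
 facet normal 0.984 0.073 -0.164
  outer loop
   vertex 3.2 3.7 2.8
   vertex 3.3 1.0 2.2
   vertex 2.9 2.8 0.6
  endloop
 endfacet
 facet normal 0.120 0.913 -0.390
  outer loop
   vertex 3.2 3.7 2.8
   vertex 2.9 2.8 0.6
   vertex 0.7 3.9 2.5
  endloop
 endfacet
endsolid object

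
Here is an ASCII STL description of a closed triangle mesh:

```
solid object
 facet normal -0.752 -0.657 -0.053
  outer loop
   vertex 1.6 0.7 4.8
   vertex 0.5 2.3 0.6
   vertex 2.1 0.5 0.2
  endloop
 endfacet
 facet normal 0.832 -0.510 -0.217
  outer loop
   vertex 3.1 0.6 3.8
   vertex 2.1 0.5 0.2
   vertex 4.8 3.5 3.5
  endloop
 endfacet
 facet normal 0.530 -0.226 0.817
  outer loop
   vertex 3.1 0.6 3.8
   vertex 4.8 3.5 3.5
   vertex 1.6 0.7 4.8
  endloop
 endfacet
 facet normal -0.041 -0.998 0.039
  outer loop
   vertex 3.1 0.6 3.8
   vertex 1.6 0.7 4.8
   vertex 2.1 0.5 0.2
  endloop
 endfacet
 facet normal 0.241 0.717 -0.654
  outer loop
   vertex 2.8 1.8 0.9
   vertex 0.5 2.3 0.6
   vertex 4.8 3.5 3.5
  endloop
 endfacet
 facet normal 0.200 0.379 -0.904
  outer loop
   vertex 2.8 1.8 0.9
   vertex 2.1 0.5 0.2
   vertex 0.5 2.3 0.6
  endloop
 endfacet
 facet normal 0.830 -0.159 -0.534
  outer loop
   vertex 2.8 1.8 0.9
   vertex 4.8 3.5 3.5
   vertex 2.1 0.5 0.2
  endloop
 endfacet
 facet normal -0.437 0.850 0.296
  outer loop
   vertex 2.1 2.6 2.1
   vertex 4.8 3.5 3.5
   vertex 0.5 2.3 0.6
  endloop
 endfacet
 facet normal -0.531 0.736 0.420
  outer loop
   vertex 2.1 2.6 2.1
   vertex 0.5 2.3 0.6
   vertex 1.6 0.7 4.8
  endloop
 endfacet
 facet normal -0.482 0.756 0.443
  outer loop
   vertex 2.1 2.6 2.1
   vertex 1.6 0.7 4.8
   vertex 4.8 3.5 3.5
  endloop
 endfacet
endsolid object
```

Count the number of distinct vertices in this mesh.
7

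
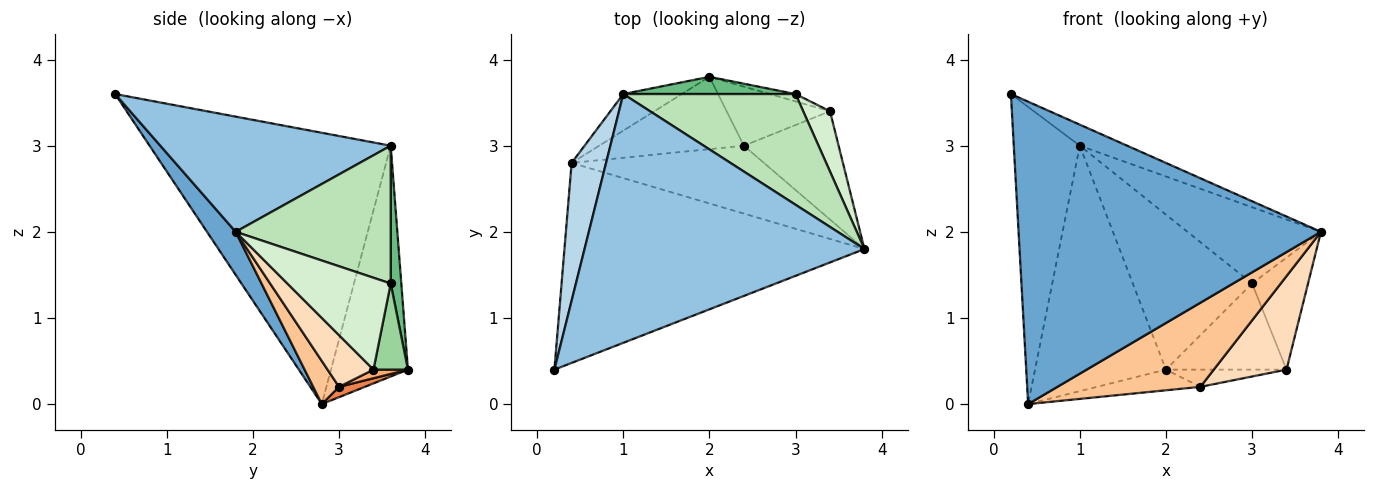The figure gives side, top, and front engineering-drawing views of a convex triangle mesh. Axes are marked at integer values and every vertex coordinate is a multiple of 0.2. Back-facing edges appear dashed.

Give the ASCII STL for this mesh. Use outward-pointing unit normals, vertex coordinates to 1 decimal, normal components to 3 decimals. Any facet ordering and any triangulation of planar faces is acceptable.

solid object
 facet normal 0.079 -0.831 -0.550
  outer loop
   vertex 0.4 2.8 0.0
   vertex 3.8 1.8 2.0
   vertex 0.2 0.4 3.6
  endloop
 endfacet
 facet normal 0.379 0.078 0.922
  outer loop
   vertex 1.0 3.6 3.0
   vertex 0.2 0.4 3.6
   vertex 3.8 1.8 2.0
  endloop
 endfacet
 facet normal -0.957 0.262 0.122
  outer loop
   vertex 1.0 3.6 3.0
   vertex 0.4 2.8 0.0
   vertex 0.2 0.4 3.6
  endloop
 endfacet
 facet normal -0.503 0.855 -0.128
  outer loop
   vertex 1.0 3.6 3.0
   vertex 2.0 3.8 0.4
   vertex 0.4 2.8 0.0
  endloop
 endfacet
 facet normal 0.069 0.274 -0.959
  outer loop
   vertex 2.4 3.0 0.2
   vertex 0.4 2.8 0.0
   vertex 2.0 3.8 0.4
  endloop
 endfacet
 facet normal 0.080 0.279 -0.957
  outer loop
   vertex 2.4 3.0 0.2
   vertex 2.0 3.8 0.4
   vertex 3.4 3.4 0.4
  endloop
 endfacet
 facet normal 0.139 -0.771 -0.622
  outer loop
   vertex 2.4 3.0 0.2
   vertex 3.8 1.8 2.0
   vertex 0.4 2.8 0.0
  endloop
 endfacet
 facet normal 0.382 -0.604 -0.700
  outer loop
   vertex 2.4 3.0 0.2
   vertex 3.4 3.4 0.4
   vertex 3.8 1.8 2.0
  endloop
 endfacet
 facet normal 0.088 0.990 0.110
  outer loop
   vertex 3.0 3.6 1.4
   vertex 2.0 3.8 0.4
   vertex 1.0 3.6 3.0
  endloop
 endfacet
 facet normal 0.274 0.958 -0.082
  outer loop
   vertex 3.0 3.6 1.4
   vertex 3.4 3.4 0.4
   vertex 2.0 3.8 0.4
  endloop
 endfacet
 facet normal 0.550 0.474 0.688
  outer loop
   vertex 3.0 3.6 1.4
   vertex 1.0 3.6 3.0
   vertex 3.8 1.8 2.0
  endloop
 endfacet
 facet normal 0.852 0.461 0.248
  outer loop
   vertex 3.0 3.6 1.4
   vertex 3.8 1.8 2.0
   vertex 3.4 3.4 0.4
  endloop
 endfacet
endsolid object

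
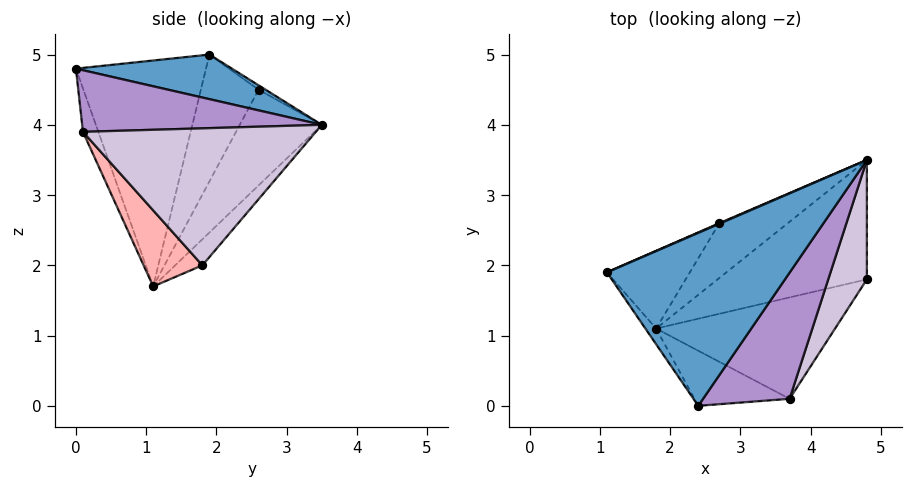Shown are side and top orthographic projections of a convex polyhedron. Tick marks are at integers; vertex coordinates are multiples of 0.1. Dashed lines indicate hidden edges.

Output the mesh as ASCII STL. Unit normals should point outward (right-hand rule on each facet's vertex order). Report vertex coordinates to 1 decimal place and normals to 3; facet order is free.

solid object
 facet normal 0.236 0.060 0.970
  outer loop
   vertex 2.4 0.0 4.8
   vertex 4.8 3.5 4.0
   vertex 1.1 1.9 5.0
  endloop
 endfacet
 facet normal -0.827 -0.561 -0.039
  outer loop
   vertex 1.8 1.1 1.7
   vertex 2.4 0.0 4.8
   vertex 1.1 1.9 5.0
  endloop
 endfacet
 facet normal -0.112 0.757 -0.644
  outer loop
   vertex 4.8 1.8 2.0
   vertex 1.8 1.1 1.7
   vertex 4.8 3.5 4.0
  endloop
 endfacet
 facet normal -0.369 0.923 0.111
  outer loop
   vertex 2.7 2.6 4.5
   vertex 1.1 1.9 5.0
   vertex 4.8 3.5 4.0
  endloop
 endfacet
 facet normal -0.460 0.836 -0.300
  outer loop
   vertex 2.7 2.6 4.5
   vertex 1.8 1.1 1.7
   vertex 1.1 1.9 5.0
  endloop
 endfacet
 facet normal -0.436 0.844 -0.312
  outer loop
   vertex 2.7 2.6 4.5
   vertex 4.8 3.5 4.0
   vertex 1.8 1.1 1.7
  endloop
 endfacet
 facet normal -0.140 -0.941 -0.307
  outer loop
   vertex 3.7 0.1 3.9
   vertex 2.4 0.0 4.8
   vertex 1.8 1.1 1.7
  endloop
 endfacet
 facet normal 0.241 -0.788 -0.566
  outer loop
   vertex 3.7 0.1 3.9
   vertex 1.8 1.1 1.7
   vertex 4.8 1.8 2.0
  endloop
 endfacet
 facet normal 0.568 -0.207 0.797
  outer loop
   vertex 3.7 0.1 3.9
   vertex 4.8 3.5 4.0
   vertex 2.4 0.0 4.8
  endloop
 endfacet
 facet normal 0.917 -0.304 0.259
  outer loop
   vertex 3.7 0.1 3.9
   vertex 4.8 1.8 2.0
   vertex 4.8 3.5 4.0
  endloop
 endfacet
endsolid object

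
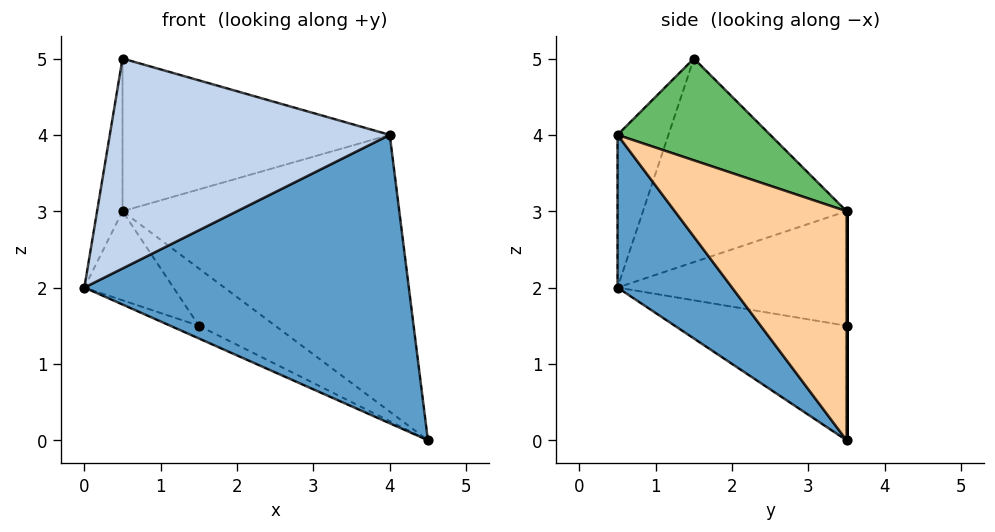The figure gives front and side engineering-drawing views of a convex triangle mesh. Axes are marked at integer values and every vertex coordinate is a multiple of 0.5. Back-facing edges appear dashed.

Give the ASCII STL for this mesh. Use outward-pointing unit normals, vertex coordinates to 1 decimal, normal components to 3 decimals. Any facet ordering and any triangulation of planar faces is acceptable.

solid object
 facet normal 0.277 -0.785 -0.554
  outer loop
   vertex 4.0 0.5 4.0
   vertex 0.0 0.5 2.0
   vertex 4.5 3.5 0.0
  endloop
 endfacet
 facet normal -0.168 -0.926 0.337
  outer loop
   vertex 0.5 1.5 5.0
   vertex 0.0 0.5 2.0
   vertex 4.0 0.5 4.0
  endloop
 endfacet
 facet normal -0.985 0.123 0.123
  outer loop
   vertex 0.5 3.5 3.0
   vertex 0.0 0.5 2.0
   vertex 0.5 1.5 5.0
  endloop
 endfacet
 facet normal 0.431 0.695 0.575
  outer loop
   vertex 0.5 3.5 3.0
   vertex 4.0 0.5 4.0
   vertex 4.5 3.5 0.0
  endloop
 endfacet
 facet normal 0.375 0.656 0.656
  outer loop
   vertex 0.5 3.5 3.0
   vertex 0.5 1.5 5.0
   vertex 4.0 0.5 4.0
  endloop
 endfacet
 facet normal -0.446 0.074 -0.892
  outer loop
   vertex 1.5 3.5 1.5
   vertex 4.5 3.5 0.0
   vertex 0.0 0.5 2.0
  endloop
 endfacet
 facet normal -0.792 0.308 -0.528
  outer loop
   vertex 1.5 3.5 1.5
   vertex 0.0 0.5 2.0
   vertex 0.5 3.5 3.0
  endloop
 endfacet
 facet normal 0.000 1.000 0.000
  outer loop
   vertex 1.5 3.5 1.5
   vertex 0.5 3.5 3.0
   vertex 4.5 3.5 0.0
  endloop
 endfacet
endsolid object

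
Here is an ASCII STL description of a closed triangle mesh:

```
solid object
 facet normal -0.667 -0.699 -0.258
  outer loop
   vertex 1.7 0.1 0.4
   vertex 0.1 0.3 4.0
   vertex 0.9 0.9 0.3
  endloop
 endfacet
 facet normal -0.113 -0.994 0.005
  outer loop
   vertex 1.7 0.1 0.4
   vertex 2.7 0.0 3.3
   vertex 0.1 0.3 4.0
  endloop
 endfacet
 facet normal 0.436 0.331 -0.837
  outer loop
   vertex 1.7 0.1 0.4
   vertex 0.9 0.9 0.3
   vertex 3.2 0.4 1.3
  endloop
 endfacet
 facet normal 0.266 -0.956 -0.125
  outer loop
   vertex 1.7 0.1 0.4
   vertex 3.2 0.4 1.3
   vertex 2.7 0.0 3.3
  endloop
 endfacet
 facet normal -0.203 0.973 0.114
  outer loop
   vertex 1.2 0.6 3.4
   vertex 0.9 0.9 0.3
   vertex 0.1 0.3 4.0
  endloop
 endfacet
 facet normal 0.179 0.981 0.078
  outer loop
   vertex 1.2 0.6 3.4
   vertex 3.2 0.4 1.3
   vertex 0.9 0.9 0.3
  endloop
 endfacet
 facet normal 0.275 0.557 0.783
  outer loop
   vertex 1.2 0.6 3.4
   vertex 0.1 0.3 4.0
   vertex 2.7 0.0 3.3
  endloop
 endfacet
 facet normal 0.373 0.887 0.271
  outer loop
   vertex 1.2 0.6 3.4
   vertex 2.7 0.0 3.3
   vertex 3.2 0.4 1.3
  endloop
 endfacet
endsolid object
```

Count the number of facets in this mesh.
8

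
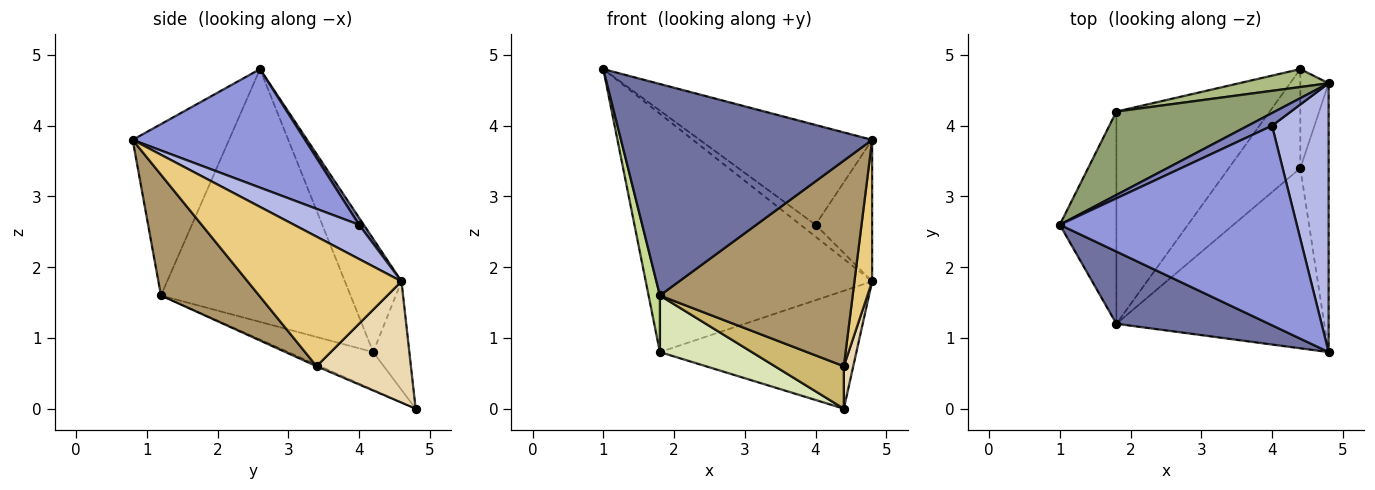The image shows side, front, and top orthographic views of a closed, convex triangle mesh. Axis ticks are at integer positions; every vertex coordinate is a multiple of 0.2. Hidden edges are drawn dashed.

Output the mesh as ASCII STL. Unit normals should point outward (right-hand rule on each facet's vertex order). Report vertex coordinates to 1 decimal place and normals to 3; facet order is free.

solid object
 facet normal -0.341 -0.889 0.304
  outer loop
   vertex 1.8 1.2 1.6
   vertex 4.8 0.8 3.8
   vertex 1.0 2.6 4.8
  endloop
 endfacet
 facet normal 0.209 0.670 0.712
  outer loop
   vertex 4.0 4.0 2.6
   vertex 4.8 4.6 1.8
   vertex 1.0 2.6 4.8
  endloop
 endfacet
 facet normal 0.408 0.408 0.816
  outer loop
   vertex 4.0 4.0 2.6
   vertex 1.0 2.6 4.8
   vertex 4.8 0.8 3.8
  endloop
 endfacet
 facet normal 0.472 0.411 0.780
  outer loop
   vertex 4.0 4.0 2.6
   vertex 4.8 0.8 3.8
   vertex 4.8 4.6 1.8
  endloop
 endfacet
 facet normal -0.230 0.919 0.322
  outer loop
   vertex 1.8 4.2 0.8
   vertex 1.0 2.6 4.8
   vertex 4.8 4.6 1.8
  endloop
 endfacet
 facet normal -0.179 0.973 0.148
  outer loop
   vertex 1.8 4.2 0.8
   vertex 4.8 4.6 1.8
   vertex 4.4 4.8 0.0
  endloop
 endfacet
 facet normal -0.974 -0.058 -0.218
  outer loop
   vertex 1.8 4.2 0.8
   vertex 1.8 1.2 1.6
   vertex 1.0 2.6 4.8
  endloop
 endfacet
 facet normal -0.231 -0.251 -0.940
  outer loop
   vertex 1.8 4.2 0.8
   vertex 4.4 4.8 0.0
   vertex 1.8 1.2 1.6
  endloop
 endfacet
 facet normal 0.358 -0.702 -0.615
  outer loop
   vertex 4.4 3.4 0.6
   vertex 4.8 0.8 3.8
   vertex 1.8 1.2 1.6
  endloop
 endfacet
 facet normal -0.020 -0.394 -0.919
  outer loop
   vertex 4.4 3.4 0.6
   vertex 1.8 1.2 1.6
   vertex 4.4 4.8 0.0
  endloop
 endfacet
 facet normal 0.971 -0.112 -0.212
  outer loop
   vertex 4.4 3.4 0.6
   vertex 4.8 4.6 1.8
   vertex 4.8 0.8 3.8
  endloop
 endfacet
 facet normal 0.969 -0.097 -0.226
  outer loop
   vertex 4.4 3.4 0.6
   vertex 4.4 4.8 0.0
   vertex 4.8 4.6 1.8
  endloop
 endfacet
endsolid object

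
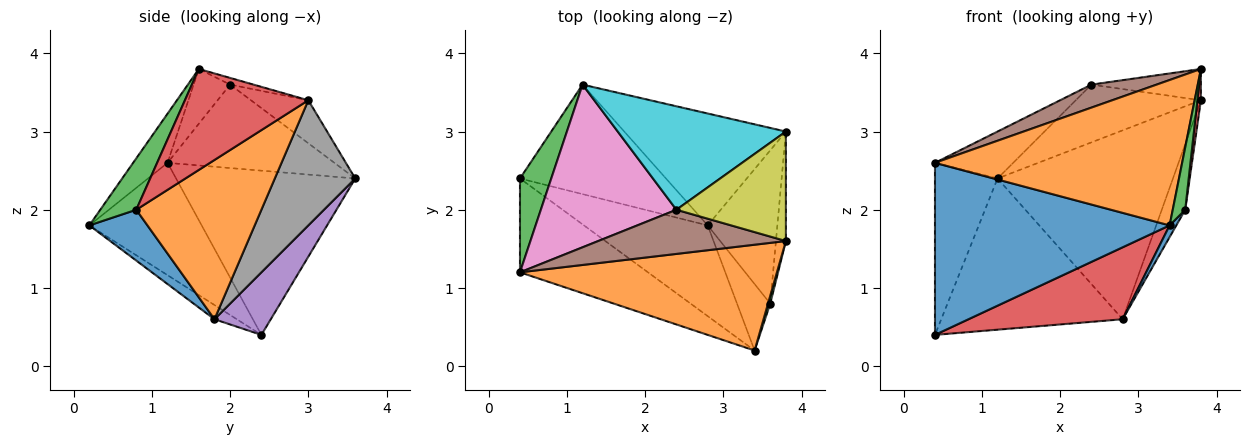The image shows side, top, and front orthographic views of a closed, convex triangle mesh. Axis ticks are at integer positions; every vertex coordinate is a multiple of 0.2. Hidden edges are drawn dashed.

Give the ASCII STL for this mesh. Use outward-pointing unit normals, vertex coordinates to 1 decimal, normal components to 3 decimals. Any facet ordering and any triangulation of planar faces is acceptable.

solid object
 facet normal -0.387 -0.809 -0.441
  outer loop
   vertex 0.4 1.2 2.6
   vertex 0.4 2.4 0.4
   vertex 3.4 0.2 1.8
  endloop
 endfacet
 facet normal -0.112 -0.803 0.585
  outer loop
   vertex 0.4 1.2 2.6
   vertex 3.4 0.2 1.8
   vertex 3.8 1.6 3.8
  endloop
 endfacet
 facet normal -0.929 0.324 0.177
  outer loop
   vertex 0.4 1.2 2.6
   vertex 1.2 3.6 2.4
   vertex 0.4 2.4 0.4
  endloop
 endfacet
 facet normal -0.090 -0.619 -0.780
  outer loop
   vertex 2.8 1.8 0.6
   vertex 3.4 0.2 1.8
   vertex 0.4 2.4 0.4
  endloop
 endfacet
 facet normal 0.244 0.786 -0.569
  outer loop
   vertex 2.8 1.8 0.6
   vertex 0.4 2.4 0.4
   vertex 1.2 3.6 2.4
  endloop
 endfacet
 facet normal -0.250 -0.447 0.859
  outer loop
   vertex 2.4 2.0 3.6
   vertex 0.4 1.2 2.6
   vertex 3.8 1.6 3.8
  endloop
 endfacet
 facet normal -0.509 0.239 0.827
  outer loop
   vertex 2.4 2.0 3.6
   vertex 1.2 3.6 2.4
   vertex 0.4 1.2 2.6
  endloop
 endfacet
 facet normal 0.367 0.800 -0.474
  outer loop
   vertex 3.8 3.0 3.4
   vertex 2.8 1.8 0.6
   vertex 1.2 3.6 2.4
  endloop
 endfacet
 facet normal -0.059 0.274 0.960
  outer loop
   vertex 3.8 3.0 3.4
   vertex 2.4 2.0 3.6
   vertex 3.8 1.6 3.8
  endloop
 endfacet
 facet normal -0.218 0.476 0.852
  outer loop
   vertex 3.8 3.0 3.4
   vertex 1.2 3.6 2.4
   vertex 2.4 2.0 3.6
  endloop
 endfacet
 facet normal 0.833 -0.096 -0.545
  outer loop
   vertex 3.6 0.8 2.0
   vertex 3.4 0.2 1.8
   vertex 2.8 1.8 0.6
  endloop
 endfacet
 facet normal 0.903 0.169 -0.395
  outer loop
   vertex 3.6 0.8 2.0
   vertex 2.8 1.8 0.6
   vertex 3.8 3.0 3.4
  endloop
 endfacet
 facet normal 0.944 -0.328 0.041
  outer loop
   vertex 3.6 0.8 2.0
   vertex 3.8 1.6 3.8
   vertex 3.4 0.2 1.8
  endloop
 endfacet
 facet normal 0.995 -0.028 -0.098
  outer loop
   vertex 3.6 0.8 2.0
   vertex 3.8 3.0 3.4
   vertex 3.8 1.6 3.8
  endloop
 endfacet
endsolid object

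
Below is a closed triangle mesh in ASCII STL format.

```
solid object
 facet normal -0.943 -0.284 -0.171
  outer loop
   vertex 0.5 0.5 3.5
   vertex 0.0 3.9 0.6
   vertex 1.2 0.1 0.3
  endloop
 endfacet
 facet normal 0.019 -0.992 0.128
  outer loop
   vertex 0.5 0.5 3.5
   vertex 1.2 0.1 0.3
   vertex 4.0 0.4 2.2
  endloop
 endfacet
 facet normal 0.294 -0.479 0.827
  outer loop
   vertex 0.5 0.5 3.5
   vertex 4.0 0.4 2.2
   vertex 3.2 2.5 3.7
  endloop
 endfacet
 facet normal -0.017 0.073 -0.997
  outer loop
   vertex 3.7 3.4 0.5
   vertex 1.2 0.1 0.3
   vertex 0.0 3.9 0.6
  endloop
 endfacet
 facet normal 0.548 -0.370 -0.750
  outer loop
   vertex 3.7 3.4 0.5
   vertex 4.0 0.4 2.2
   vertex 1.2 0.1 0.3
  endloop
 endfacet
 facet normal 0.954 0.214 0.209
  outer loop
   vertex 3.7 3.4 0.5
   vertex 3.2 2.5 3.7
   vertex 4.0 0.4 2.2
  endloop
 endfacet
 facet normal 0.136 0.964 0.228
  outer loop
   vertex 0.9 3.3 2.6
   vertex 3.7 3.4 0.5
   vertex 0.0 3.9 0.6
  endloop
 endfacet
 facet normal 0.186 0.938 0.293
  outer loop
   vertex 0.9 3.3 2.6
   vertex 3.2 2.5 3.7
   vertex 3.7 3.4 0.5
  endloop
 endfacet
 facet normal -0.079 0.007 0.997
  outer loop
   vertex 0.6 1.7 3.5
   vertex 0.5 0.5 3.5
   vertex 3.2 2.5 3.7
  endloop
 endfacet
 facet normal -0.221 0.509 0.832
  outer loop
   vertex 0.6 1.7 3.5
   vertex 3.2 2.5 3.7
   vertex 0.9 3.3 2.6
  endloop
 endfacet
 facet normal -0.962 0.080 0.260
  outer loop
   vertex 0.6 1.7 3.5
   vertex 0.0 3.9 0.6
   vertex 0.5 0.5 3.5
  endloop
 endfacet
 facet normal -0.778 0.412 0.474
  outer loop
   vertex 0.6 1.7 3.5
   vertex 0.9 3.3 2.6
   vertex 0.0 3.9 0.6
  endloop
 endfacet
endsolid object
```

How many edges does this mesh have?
18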